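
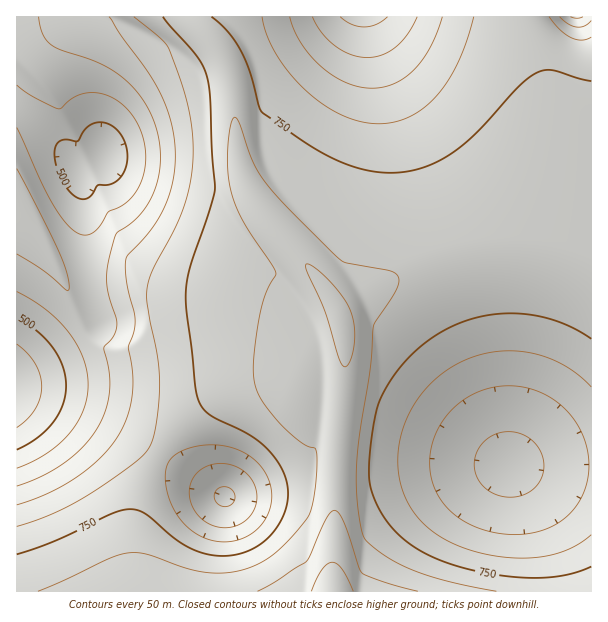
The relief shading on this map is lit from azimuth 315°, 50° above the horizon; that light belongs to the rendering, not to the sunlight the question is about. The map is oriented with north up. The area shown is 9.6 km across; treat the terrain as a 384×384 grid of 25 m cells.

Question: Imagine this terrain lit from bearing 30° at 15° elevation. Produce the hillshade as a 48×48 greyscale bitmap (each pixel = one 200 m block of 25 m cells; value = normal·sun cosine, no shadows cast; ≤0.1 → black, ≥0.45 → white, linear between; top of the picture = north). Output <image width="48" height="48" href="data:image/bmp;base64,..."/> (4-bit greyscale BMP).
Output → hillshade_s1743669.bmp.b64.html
<image width="48" height="48" href="data:image/bmp;base64,Qk32BAAAAAAAAHYAAAAoAAAAMAAAADAAAAABAAQAAAAAAIAEAAATCwAAEwsAABAAAAAAAAAAAAAAABEREQAiIiIAMzMzAERERABVVVUAZmZmAHd3dwCIiIgAmZmZAKqqqgC7u7sAzMzMAN3d3QDu7u4A////AJmIiIiIiZqru7qZiHeszMzd3u7u3dzLupmIiIiIiaq8zLqpiHeszMzd3e7t3cy7qpmZiIiJmrvN3cupmHeszMzN3d3d3Mu6qpmZmYiZmr3u7tupiHeczLzMzd3MzLuqmaqZmZmZq83v/tuYiHebzLvMzMzMu7qpmaqqmZmZq83u7bqHd2aby7u7u7u7uqmZiLqqmZmZq83dy5dlZmaLy7u7u7uqqZmIh7uqqZmZqru7qGVERVaKu6qqqqqpmYiHd7uqqZmZmqqYdTIiNFV6u6qqqqmZiId3ZruqqZmZmYh2QhABJEV5qpmZmZmIh3dmZruqmZiIiHdUIQABJEV5qpmZmIiHd2ZlVbqpmYiId2ZDEAABNFVoqpmIiId3ZmVVVaqZiId3dmVDIQASNVVomZiIh3d2ZlVURJmIh3d2ZmVDIhIjRWVomYiHd3ZmVVRERIh3dmZmZlVEMzNEVmZnmYd3dmZlVURERHdmZVVVVVVURERVZmZXmYd3ZmVVRERDM2VVVVVVVVVVVVVWZ3ZXiYd2ZlVUREQzM0RERERERVVVVWZmZ3ZWiYdmZVVUREMzMzMzMzM0RFVVVmZmd3VWiYZmZVVERDMzMyIiIjNEREVVZmZnd3VGiXZmVVVERDMzMyIiIkZlREVVZmZnd3RHmXZmVVVEREMzNBERI2dlREVVZmZnd2RHmXZmVVVERERERBESJWVDNFVVZmZ3d1NYqXZmZVVURERERBEiNmQyJFVWZmZ3djNpuXdmZlVVREREVSIjV2QxNVVWZmZ3dCWLuHd2ZmVVVVVVVSM0eGUyRmZmZmd3Ukesp3d3ZmZlVVVVZjNGmHU0ZmZmZmd1I2nLh3d3d2ZmZmZmZkRYqXVGd2ZmZndTJZvJiIh3d3dmZmZnd1V6uYZXh3ZmZnYyWLyoiIiId3d3d3d3d2ecuoZ4h3ZmZmMki8qIiIiIiHd3d3d3d3i8uoeZh3ZmZkJHrLiIiIiIiId3d3d3d4rduoiZh2ZmZSN6y4iIiIiIiId3d3d3d5vcuomodmVWUyacuYiIiIiIiId3d3d3d63cqYmYZVVVQki8mIiIiIiIiId3d3d3d83Ll4mGVERFMmnKiIiZmZiIiId3d3d3d9y6hohlQzNEI3q5iJmZmZmIiId3d3d3d8uoZnZUMiNDJHqoiZmZmZmIiId3d3d3d7qGVmVCISIzJYqYiZmamZmYiHd3d3d3d6hkRlQhERIzNYqYmZqqqpmYiHd3d3d3d4ZDVUMhARIzNYqZmaqqqpmYiHd3d3d3d2Q0VTIRASNDNYqpmqq6qqmYh3d3d3d3d0M1VDIRESNDNpupqru7qqmYh3d3d3d3dyNWVDIREjNDNpupqru7uqmId3d3d3d3iDVlVDIiIjQxN6yqq7u7uqmId3d3d3d4iFZlVDMzM0MRWcuqq7zLupmHd2Znd3eJqmZlVEQzMyAUe8qau7zLupiHdmZmd3ibzGZmVURDIAFHrLmau7zLuph3ZmZmd3i//WZmVVQxABNpzJmau8zLqph2ZmZmd4rv/g=="/>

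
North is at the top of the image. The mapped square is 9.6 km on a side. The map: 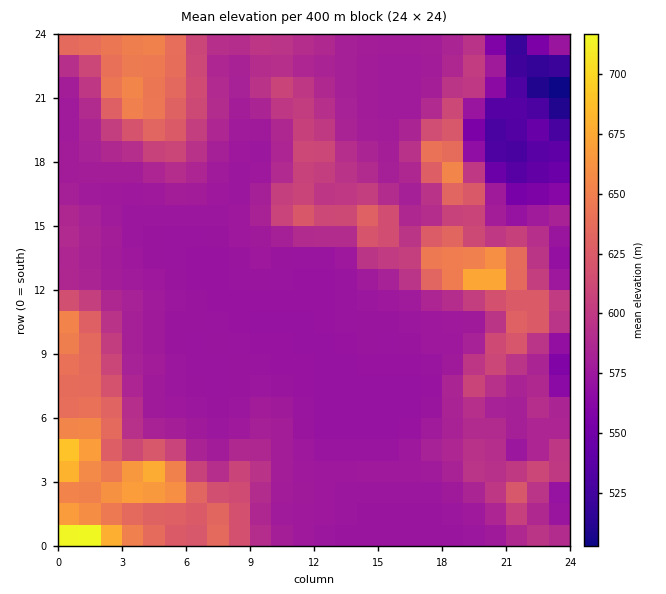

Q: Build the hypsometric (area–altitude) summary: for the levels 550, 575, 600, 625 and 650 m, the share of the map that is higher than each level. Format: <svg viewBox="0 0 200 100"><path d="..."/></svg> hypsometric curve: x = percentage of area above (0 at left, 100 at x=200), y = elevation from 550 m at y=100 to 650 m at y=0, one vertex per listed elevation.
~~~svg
<svg viewBox="0 0 200 100"><path d="M191 100l-54-25-83-25-25-25-19-25"/></svg>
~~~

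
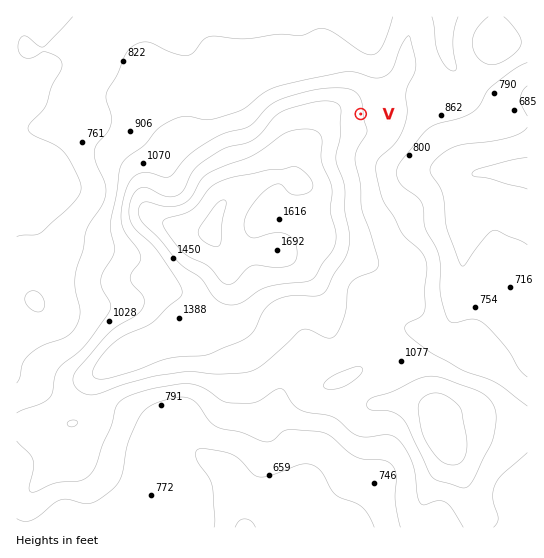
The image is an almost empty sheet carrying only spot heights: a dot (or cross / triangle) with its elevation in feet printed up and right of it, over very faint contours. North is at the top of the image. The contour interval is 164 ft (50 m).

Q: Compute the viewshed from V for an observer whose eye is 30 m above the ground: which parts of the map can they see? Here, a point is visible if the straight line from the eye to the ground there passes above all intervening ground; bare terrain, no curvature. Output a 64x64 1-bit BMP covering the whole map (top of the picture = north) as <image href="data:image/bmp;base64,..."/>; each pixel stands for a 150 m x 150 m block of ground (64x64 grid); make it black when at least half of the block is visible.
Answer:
<image width="64" height="64" href="data:image/bmp;base64,Qk0+AgAAAAAAAD4AAAAoAAAAQAAAAEAAAAABAAEAAAAAAAACAAATCwAAEwsAAAIAAAAAAAAA////AAAAAAAAAAAAAAAAAAAAAAAAAAAAAAAAAAAAAAAAAAAAAAAAAAAAAAAAAAAAAAAAAAAAAAAAAAAAAAAAAAAAAAAAAAAAAAAAAAAAAAAAAAAAAAAAAAAAAAAAAAAAAAAAAAAABgAAAAAAAAAfAAAAAAAAAD4DAAAAAAAAPgcAAAAAAA///wAAAAAAD///AAAAAAAP//8AAAAAAAf//wAAAAAAD///AAAAAAAP/58AAAAAAAf/DwAAAAAAAAP/AAAAAAAAAf8AAAAAAAAB/wAAAAAAAAH/AAAAAAAAAf8AAAAAAAAA/wAAAAAAAAD/AAAAAAAAAP8AAAAAAAAB/wAAAAAAAAH/AAAAAAADwf8AAAAAAA/z/wAAAAAAH///AAAAAAA///8AAAAAAf///wAAAAAD//v/AAAAAAP/4/8AAAAAAf/j/wAAAAAA////AAAAAAH//P8AAAAAA/8AfwAAAAAH/AA/AAAAAA/4AD8AAAAAD/AAPwAAAAAP8AB/AAAAAA/gAf8AAAAAB/gD/wAAAAAH/gf/AAAAAAP/D/8AAAAAAf///wAAAAAA///xAAAAAAB//+AAAAAAAD//4AAAAAAAD//wAAAAAAAH5/gAAAAAAAfD+AAAAAAAB8P4AAAAAAAHg/gAAAAAAA/D8AAAAAAAD8PwAAAAAAAfw/AAAAAAAD/B8A=="/>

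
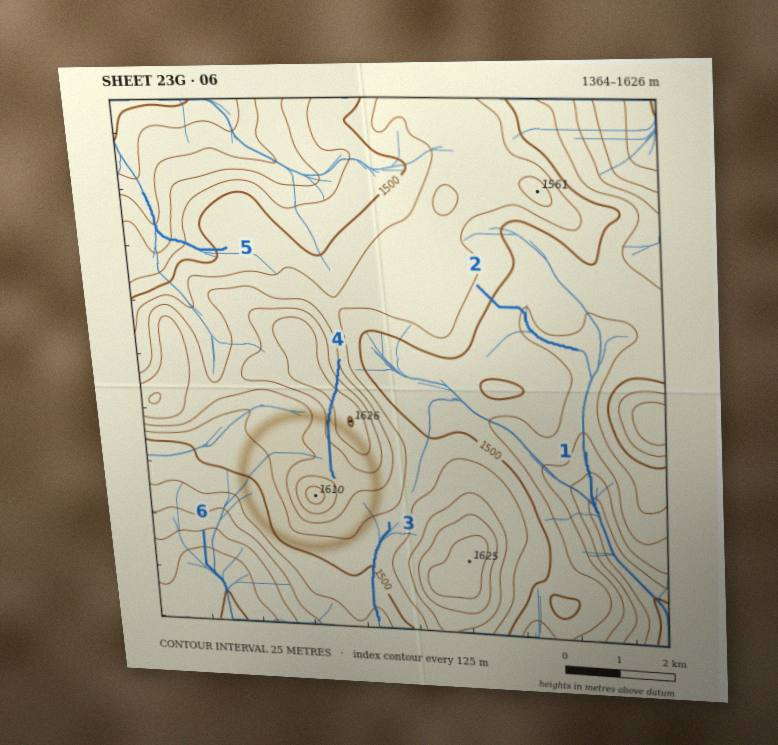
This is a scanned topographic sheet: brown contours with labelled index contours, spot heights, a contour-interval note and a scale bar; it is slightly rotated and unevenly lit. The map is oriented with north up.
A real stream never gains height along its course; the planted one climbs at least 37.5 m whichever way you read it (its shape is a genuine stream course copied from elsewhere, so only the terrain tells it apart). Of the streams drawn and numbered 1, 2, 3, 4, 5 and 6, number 4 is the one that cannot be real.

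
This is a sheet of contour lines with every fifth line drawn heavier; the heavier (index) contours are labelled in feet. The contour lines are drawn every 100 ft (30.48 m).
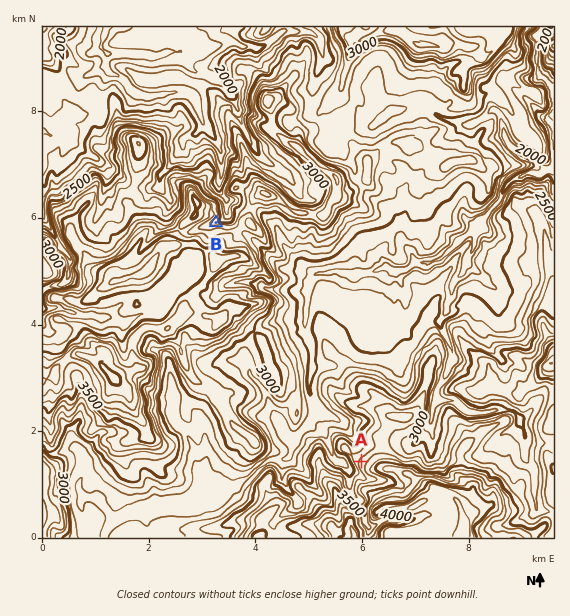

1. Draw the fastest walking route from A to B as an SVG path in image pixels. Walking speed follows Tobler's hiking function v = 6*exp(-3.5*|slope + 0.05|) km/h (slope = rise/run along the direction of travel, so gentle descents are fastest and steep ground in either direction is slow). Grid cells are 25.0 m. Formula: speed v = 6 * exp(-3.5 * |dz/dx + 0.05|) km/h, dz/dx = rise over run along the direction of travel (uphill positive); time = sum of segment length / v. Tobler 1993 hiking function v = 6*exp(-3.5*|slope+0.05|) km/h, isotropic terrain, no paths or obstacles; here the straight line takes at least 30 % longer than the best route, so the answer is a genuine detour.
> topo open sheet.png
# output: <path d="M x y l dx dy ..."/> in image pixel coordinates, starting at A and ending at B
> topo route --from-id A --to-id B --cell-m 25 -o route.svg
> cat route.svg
<path d="M361 461l0-16 2-2 0-3-6-11 0-2 2-3 0-1-2-3-24-12-4-3-8-8-5-10 0-19-19-36 0-3-6-13 0-8-6-11-5-5-1-3 0-1 2-5 0-2-1-2-9-10-3-5-3-3-1-2 0-3-3-5-21-22-3-1-8 0-8-4-2 0-3-1"/>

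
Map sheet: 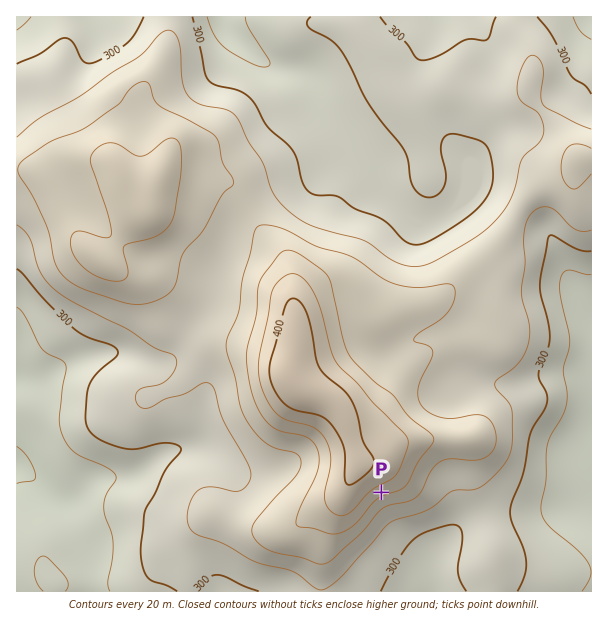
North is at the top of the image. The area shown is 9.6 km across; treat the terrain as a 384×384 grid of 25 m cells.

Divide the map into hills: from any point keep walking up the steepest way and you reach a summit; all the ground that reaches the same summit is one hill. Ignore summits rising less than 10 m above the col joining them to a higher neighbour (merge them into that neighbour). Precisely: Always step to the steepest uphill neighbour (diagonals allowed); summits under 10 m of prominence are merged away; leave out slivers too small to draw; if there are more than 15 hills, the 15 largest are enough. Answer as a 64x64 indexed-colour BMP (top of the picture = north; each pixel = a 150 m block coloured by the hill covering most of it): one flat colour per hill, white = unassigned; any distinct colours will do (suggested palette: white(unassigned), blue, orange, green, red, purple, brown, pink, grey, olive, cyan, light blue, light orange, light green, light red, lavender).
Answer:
<image width="64" height="64" href="data:image/bmp;base64,Qk12CAAAAAAAAHYAAAAoAAAAQAAAAEAAAAABAAQAAAAAAAAIAAATCwAAEwsAABAAAAAAAAAA////ALR3HwAOf/8ALKAsACgn1gC9Z5QAS1aMAMJ34wB/f38AIr28AM++FwDox64AeLv/AIrfmACWmP8A1bDFABERERERERERERERERERERERERERERERERERERERERERERERERERERERERERERERERERERERERERERERERERERERERERERERERERERERERERERERERERERERERERERERERERERERERERERERERERERERERERERERERERERERERERERERERERERERERERERERERERERERERERERERERERERERERERERERERERERERERERERERERERERERERERERERERERERERERERERERERERERERERERERERERERERERERERERERERERERERERERERERERERERERERERERERERERERERERERERERERERERERERERERERERERERERERERERERERERERERERERERERERERERERERERERERERERERERERERERERERERERERERERERERERERERERERERERERERERERERERERERERERERERERERERERERERERERERERERERERERERERERERERERERERERERERERERERERERERERERERERERERERERERERERERERERERERERERERERERERERERERERERERERERERERERERERERERERERERERERERERERERERERERERERERERERERERERERERERERERERERERERERERERERERERERERERERERERERERERERERERERERERERERERERERERERERERERERERERERERERERERERERERERERERERERERERERERERERERERERERERERERERERERERERERERERERERERERERERERERERERERERERERERERERERERERERERERERERERERERERERERERERERERERERERERERERERERERERERERERERERERERERERERERERERERERERERERERERERERERERERERERERERERERERERERERERERERERERERERERERERERERERERERERERERERERERERERERESIiERERERERERERERERERERERERERERERERERERERERIiIiEREREREREREREREREREREREREREREREREREREREiIiIiIhEiIiIRERERERERERERERERERERERERERERESIiIiIiIiIiIhERERERERERERERERERERERERERERERIiIiIiIiIiIiIREREREREREREREREREREREREREREREiIiIiIiIiIiIhERERERERERERERERERERERERERERESIiIiIiIiIiIiIRERERERERERERERERERERERERERERIiIiIiIiIiIiIiERERERERERERERERERERERERERERMiIiIiIiIiIiIiIhEREREREREREREREREREREREREREyIiIiIiIiIiIiIiEREREREREREREREREREREREREREzIiIiIiIiIiIiIiIRERERERERERERERERERERERERETMiIiIiIiIiIiIiIhERERERERERERERERERERERERETMyIiIiIiIiIiIiIiIRERERERERERERERERERERERERMzIiIiIiIiIiIiIiIhERERERERERERERERERERERERMzMiIiIiIiIiIiIiIiEREREREREREREREREREREREREzMyIiIiIiIiIiIiIiIhEREREREREREREREREREREREzMzIiIiIiIiIiIiIiIiERERERERERERERERERERERETMzMiIiIiIiIiIiIiIiIhEREREREREREREREREREREzMzMyIiIiIiIiIiIiIiIiIREREREREREREREREREREzMzMzIiIiIiIiIiIiIiIiIiIRERERERERERERERERMzMzMzMiIiIiIiIiIiIiIiIiIiERERERERERERERETMzMzMzMyIiIiIiIiIiIiIiIiIiIiIREREREREREREzMzMzMzMzIiIiIiIiIiIiIiIiIiIiIiERERERERERETMzMzMzMzMiIiIiIiIiIiIiIiIiIiIiIhEREREREREREzMzMzMzMyIiIiIiIiIiIiIiIiIiIiIiIRERERERERETMzMzMzMzIiIiIiIiIiIiIiIiIiIiIiIiEREREREREREzMzMzMzMiIiIiIiIiIiIiIiIiIiIiIiIhERERERERERMzMzMzMyIiIiIiIiIiIiIiIiIiIiIiIiERERERERERERMzMzMzIiIiIiIiIiIiIiIiIiIiIiIiERERERERERERERMzMzMiIiIiIiIiIiIiIiIiIiIiIiERERERERERERERETMzMyIiIiIiIiIiIiIiIiIiIiIiEREREREREREREREREzMzIiIiIiIiIiIiIiIiIiIiIiIREREREREREREREREREzMiIiIiIiIiIiIiIiIiIiIiIRERERERERERERERERERMyIiIiIiIiIiIiIiIiIiIiIRERERERERERERERERERETIiIiIiIiIiIiIiIiIiIhERERERERERERERERERERERMiIiIiIiIiIiIiIiIiIREREREREREREREREREREREREyIiIiIiIiIiIiIiIiIRERERERERERERERERERERERERIiIiIiIiIiIiIiIiIREREREREREREREREREREREREREiIiIiIiIiIiIiIiIRERERERERERERERERERERERERESIiIiIiIiIiIiIiIRERERERERERERERERERERERERER"/>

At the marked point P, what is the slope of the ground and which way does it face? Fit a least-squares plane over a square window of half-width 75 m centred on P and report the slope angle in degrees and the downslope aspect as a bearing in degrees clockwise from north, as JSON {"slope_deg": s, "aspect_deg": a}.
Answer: {"slope_deg": 6, "aspect_deg": 154}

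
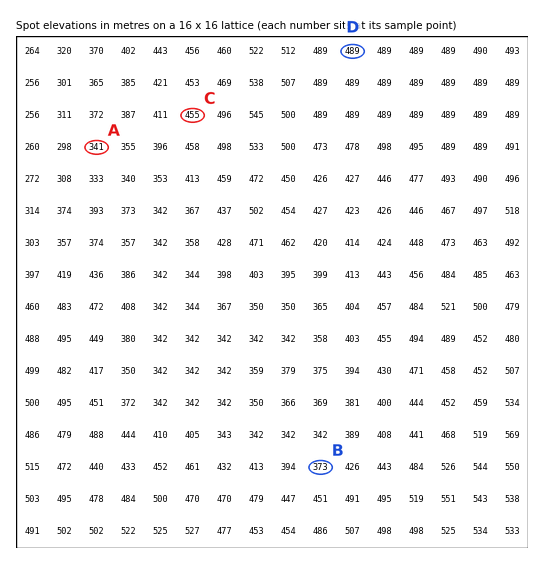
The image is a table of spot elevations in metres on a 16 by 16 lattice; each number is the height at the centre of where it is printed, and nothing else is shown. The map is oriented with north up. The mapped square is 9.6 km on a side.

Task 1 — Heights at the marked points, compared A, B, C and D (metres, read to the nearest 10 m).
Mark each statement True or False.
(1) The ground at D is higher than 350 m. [True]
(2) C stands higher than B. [True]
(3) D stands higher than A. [True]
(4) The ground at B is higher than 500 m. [False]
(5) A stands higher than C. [False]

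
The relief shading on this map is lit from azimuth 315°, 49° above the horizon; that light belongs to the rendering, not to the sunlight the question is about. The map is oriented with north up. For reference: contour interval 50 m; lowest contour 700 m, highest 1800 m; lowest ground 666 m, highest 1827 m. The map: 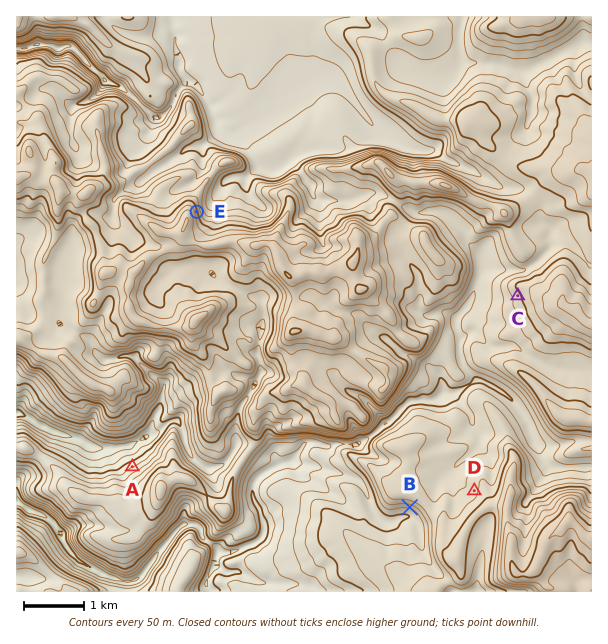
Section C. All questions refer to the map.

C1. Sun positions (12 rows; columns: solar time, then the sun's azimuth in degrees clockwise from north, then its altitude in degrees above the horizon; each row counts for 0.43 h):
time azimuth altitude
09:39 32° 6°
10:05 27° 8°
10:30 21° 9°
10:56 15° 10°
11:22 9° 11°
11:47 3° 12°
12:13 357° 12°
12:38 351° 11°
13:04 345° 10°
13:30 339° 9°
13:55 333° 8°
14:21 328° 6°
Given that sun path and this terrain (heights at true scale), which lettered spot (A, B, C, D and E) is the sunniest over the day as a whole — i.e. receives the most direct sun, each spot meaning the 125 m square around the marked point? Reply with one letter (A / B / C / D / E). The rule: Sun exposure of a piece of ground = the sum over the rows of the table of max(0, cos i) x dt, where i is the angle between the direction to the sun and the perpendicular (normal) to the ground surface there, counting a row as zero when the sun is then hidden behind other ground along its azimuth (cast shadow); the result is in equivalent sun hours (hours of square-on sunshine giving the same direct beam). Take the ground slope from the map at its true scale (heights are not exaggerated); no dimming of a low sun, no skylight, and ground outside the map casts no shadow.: E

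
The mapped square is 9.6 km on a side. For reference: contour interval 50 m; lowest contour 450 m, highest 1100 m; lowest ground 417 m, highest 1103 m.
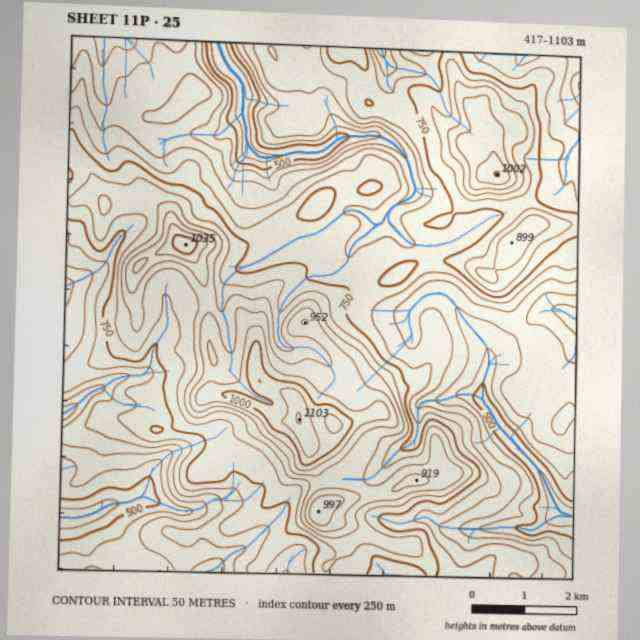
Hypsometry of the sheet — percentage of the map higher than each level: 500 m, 96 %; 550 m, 91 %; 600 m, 83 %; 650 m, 68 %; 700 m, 55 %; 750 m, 38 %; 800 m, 26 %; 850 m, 17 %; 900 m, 10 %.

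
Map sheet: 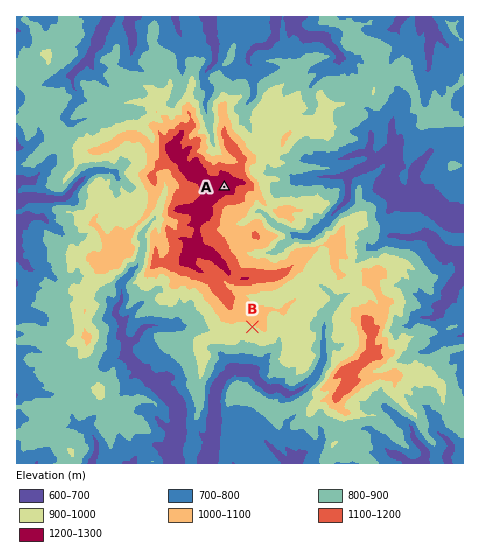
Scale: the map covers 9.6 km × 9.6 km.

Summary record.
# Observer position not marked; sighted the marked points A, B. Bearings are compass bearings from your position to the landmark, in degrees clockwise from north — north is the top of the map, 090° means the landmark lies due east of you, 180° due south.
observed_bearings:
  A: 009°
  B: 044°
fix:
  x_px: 192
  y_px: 389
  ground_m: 830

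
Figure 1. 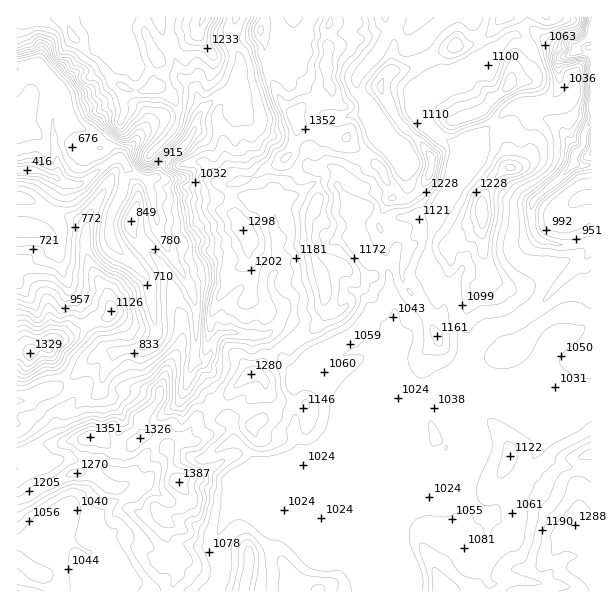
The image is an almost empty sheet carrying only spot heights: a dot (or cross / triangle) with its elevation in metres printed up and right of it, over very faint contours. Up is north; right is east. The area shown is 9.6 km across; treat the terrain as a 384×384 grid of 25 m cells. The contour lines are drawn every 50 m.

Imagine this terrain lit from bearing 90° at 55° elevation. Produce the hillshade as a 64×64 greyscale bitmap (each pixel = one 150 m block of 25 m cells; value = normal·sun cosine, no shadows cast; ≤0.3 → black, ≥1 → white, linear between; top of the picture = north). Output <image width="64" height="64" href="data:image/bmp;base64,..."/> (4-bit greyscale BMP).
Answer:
<image width="64" height="64" href="data:image/bmp;base64,Qk12CAAAAAAAAHYAAAAoAAAAQAAAAEAAAAABAAQAAAAAAAAIAAATCwAAEwsAABAAAAAAAAAAAAAAABEREQAiIiIAMzMzAERERABVVVUAZmZmAHd3dwCIiIgAmZmZAKqqqgC7u7sAzMzMAN3d3QDu7u4A////AJmbqZq8y6mYi93cpmztuqqrzd3Lu7ulW9zMupq7qqqYmqzKmrzLqHibzd23W+66q7q83Lu7u5V83MuqqqqpmZmrvMqbvMuHeavN7shZ7rrMy7vMu7u7hZzcy5maqaqZq8zMuau7uXaJu83uyFjuu93Lu7u7u7p3vMzLqZqYm7qqzMu6q7uoeKqr3u24We7M3Lu7u7u7uXrMzMyqqYeKu7vMu7qqu5eJmKze7bh63czLu7u7u7u4i8u7zLq6hniru8y7uprLmYh4rN7+uprMy7u7u7u7u6mbu7u8u7qGaKu83cu6mbqZdnis7u7bu8y7u7u7u7u7uqu7u8y7qYdnmrzczLupqYh4iczN79y8y7u7u7u7u7u6q7u7zLqqh3iJvNzMy6iah4h6ur3/7Lu7u7u7u7u7u7u7u7u7u6qYiIm8rMzLqImrt3monf/tu7u7u7u7u7u7u7u7u6q7upmYibx4rMuXeKzchlfO//27u7u7u7u7u7u7u7u7qau7qZmJvJmJqqqszMylOM7//bu7u7u7u7u7u7u7u7upm8y6mIm8qql3rN3LuqdpvN7ty7u7u7u7u7u7u7u7u6mJvMqZmau7upiKy5q7mJ3ty73dy7u7u7u7u7u7urzLuoi925mIq7u6mImpqry4ru3dutyqvMy7u7u7u7u6q8y6mK3cqIeJZ5l4iavbrMqszN7cp4vd3LzLu7u7u7q8zLuYrNy6mHd2Z3VWq9uKzMu83e2Wrd3Lvcy7u7u7urzLupq8zLuqmJh4l0R3mnjMvKvd3Ie93cq93Lu7u7uqvLu6q8y7u7uqqpiqhnh3Rt7KiM3bmKze2r7cu7u7u6rMu7q8y7u7u7qpmJu6mXVEfv11nMuqu83Kzu27u7u7q8y7u7y7u7u7u6qZmb3Kh2VJ/7Rpmrqr3trN3cu7u7urzLu7u7u7u7u7q8uprOpnhjf/5Udnu6vu27zNy7u7u6u8y7u7u7u7u7uqu6u723eHRN/4RlR6vO/su7zMu7u6q7zLu7u7u7u7u4m6rdvMmJlSj/tmRFi+7tzLu8zLu7qrzMy7q7u7u7qqarnO7cy4qnNd/nM1eaztzcu7vMy7qqu8zLqrvMu7u6qLy+3e3cu7hDn9hSWrmszNzLu7zLupmqzduqq8zLu7qpqr7u3du83GNt11VpqoibzMzMzMy6qHre26qqvMy7u6qoe+/tuqzutFzVa5q6l2irzMzMzLuoeu7My6qrzLu7qqhovNyrzf+1bMJLqZq7h4iszNzMuqh63szMu6q8y7u6uYmamazv/qR8wSqZq7y3h4rN3cy6mJvdvMu8y5q7u7qonJiHe//+hI3ACam8zcdmi83uzMqJzMyby7zMuZu7upatt2V77/51rbAHurzduHVr7e7dyIvcy4m7zM3cmru3d63HVXze/mW9oAO7vNuZdWzu3d24rdy6eKzN3d3Jq7eJvLU1q83cVs2CAZy825hljO3d3bnN27qIq93czduquqq7hEi7vMha21MAi73sl1Wd3O7dud3Km6ic7tzMzcqszMtzXMu7hYzHUwJ5rdynVqzN7cuqzsmLyJ3uzLu83KvN2mOO3bhYzJUwJnet7bdXzM3dqbrNyIy4nv7Murq92qvKU6/8hIzcdRE1d53tplnt3duKy73Ii7mu/t3Mu6u6u7lSr/tFztlkIjVmru2mWu7tyXrMzcp5mL/+3tmJvMqqqWOf+ifux1IURVjO7Kda3e7Ji8zN24eHrv7upZu8yqqpdY77Ju/GQBRVes3cp1ne7cmL3MzLp1Wf/++Vm7zLu8uWXP1D37YwA1ec3MuXaN/tynirvNy4Q5///5Sau7zN3JY27pO+tiAkaKzcu6l2z/25ZZvd3bpSj///w1irvMzMp0Ke1a6lECRorMu7qpi+65mHrLvd24Rt7t3MQ3qpm8ypcj3prJUQElirzMuZq87amXfNpr38p1jMu7zVJ5qrt1e6SNt1cwIjeIqqupvMzcqIi+6jfvy6ZIq83M5kepeJV7zKswJ1BYmYmpZnrezMqZid7aQ//buVON7u7vhqmbpoq82QA7uhOKmql0N97LqZq83ck07+u7horN7/5wu72nmrykIAnMwlebuoRFnbqZve3ct0vO27uYq7zv/sa7zairpwB5IqzbRYu7lkJbyqq+/sqHvNuru5m8u97u7LzdqqlQBMuFXO5knLumIUvcuq3tt23chZu7qrzM3d3vzNy6gwAI3bl57pWsu6YQTO3MzeyWzdlWm7zNvMzMve7M3blAAzbeuXjux6y6lAB83Lve6lnuyWeJrN3bzLu9/rzduCAjR8yYfP7Kq7qBBpm7vO7XXf7Ll4mYvcy7u639q8y3ABNYuqrO/rvbqWAqqZmu7ZWe/su6mYd6u7rOqv6qzJEAQ2vKi+7sm925MHuph7/9dK7tzLu6iHR8ze/J/qu5MAJHrLqL3suq3sgiq6mGv/2UbO7cy7u6g1zd/rjuq5MAJFrMuordvKnv1xS8qWW/7chZzczLvLuUS93+o56JYANGvMuoa9yriv/VB8u6da7t3InLqqms3KZazv75bJmAA4zcu6eMyomu7rQYzLp1nd7tusypdq3tyXrO/u63u4MTrty7l624Z9/9gircunad3e7bzKqGjNu8ur3tyZ+7h1jNzLqIzaZn3v6AG+y6hZ3d7tzMqpibyIvLzKqYvaqZi93MypnMlma+76IJ3bqFfN3v2826qqu4aKzJeZvM"/>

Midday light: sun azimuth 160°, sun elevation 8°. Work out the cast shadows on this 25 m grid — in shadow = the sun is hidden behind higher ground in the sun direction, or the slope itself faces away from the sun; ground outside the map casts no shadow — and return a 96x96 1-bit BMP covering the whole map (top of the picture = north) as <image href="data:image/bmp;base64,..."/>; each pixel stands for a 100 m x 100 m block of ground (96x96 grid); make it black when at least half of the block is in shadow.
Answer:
<image width="96" height="96" href="data:image/bmp;base64,Qk2+BAAAAAAAAD4AAAAoAAAAYAAAAGAAAAABAAEAAAAAAIAEAAATCwAAEwsAAAIAAAAAAAAA////AAAAAAAAAAwAPAAAAAwB//gAAAwAPADwAAwp/8AAAAAAPAH8AA/4eAAAAAAAPAH8AA/rgAAAAAAAPAH8AA4D/DAAAAAAPAP4AAQD/BgAAAMAPh/wAAQD/wAAQAwAPx/gAAAD/wAAABgAf//AAAAB/wAAAGAAf/kAAAAA/4AAAAAAf7AAAGAAf+AAAAAAfwAAAGAAf/AAEAAAPgAAAGAAH/gAAQwAPAAAACAAD/wAAf/gPAAAAAAAD/yAAP/AOAAAAAAAD/zgAD+AOAAAAAAAB/jwAB8AMAAAAAAAB/j+Af/AIAAAAAAAB/j/g9/+AAAAAAAAD/7/4A//AAAAAAADD/7/8AH/wAAAAAAHh/j/4AL/4AAAAAAHh/j/wAM4+AAAAAADh//wAAGAeAAAAAADB///4HHkEAAAAAAAZ////vzzAAAAAAAAZ//////54AAAAAAAR//////85wAAAAAAA/7///n8B4AAAAAAAf7///z/A4AAAAAAAPz///5/AAAAAAAAAHz///9/wAOAAAAAAHj///9/4AfAAAAAAHj///+/8AfAAAAAADAf//+//AOAAAAAAAAP//+//iMAAAAAAAAH/////4AAAAAAAAAB/////8AAAAAAAAAB/////8AAACAAAADg/////+AAADAAAAD8P/////gAADAGAAD/D/////wAADADgAD/x/////4AABAB+AD/4P////+AAAAA/AD/+H//fB/AAAAAHwD//j//eB4AAAAAD4D//j//oA+AAAAAA8D//7//gA/DAAIAAeD/////wAMDAAAAAPD/////wAAAAAAAAHD/////wAAAAAAYADj/////wB4AAAA4ABz/////4AMAMAAwAA7/////4AAA8AAgAAf/////8AYf8AAABwP///3/4AAf4AAAB/3///v/wAAfAAIAB/7//+P/8A8fAAcAB/z//8f/gAcGAAeABwD//8P/4AcAAAfABgD//+P88AcAM+fgBwD//+P8AwMAcefwBwD///P8P4OAeAf4BwD///P//4PAcAP8B8D//fv//gfABAH8B/D//Pv/8AP4DsH8A////v/+AAP4AOH+Af/////+8ADgAfD+AP///////wDgAfj/AH////HH/4DwAfj/gD///+D7/+AAD/j/+B//4+x///gAH/j/+B7/wd5///wAPP7//B9/AB8///wAOP///A8f/B+f//wAOH7//wcP+B/f//weMD5//wMOcB/P//gfMHwP/wMOAY/v//gf4PgDxgEMAcfv//Af4P/x4AAAHYPH//YAAP/8QACAD4AH/+8BAP/+AOCAcQAH/+/BgO//AHDAPABm///BAO//gDjABD8gP//hcM//wDjgIP+AH7/geA//wDjwOf8AH7/AfAf/4DzgMf4AH7/Af4P/4HwAA/wADz/wf/B/8H4ABZgADz/wP/wf+H8CAQGAb73gP/4H+H4DAAAATAH4H/+T+D8DAAAIDgH/3v/98BoAIAAADwHw/v/+YAAAABx8D4HwHH/+AAAAABh+D4HwDh//AAA="/>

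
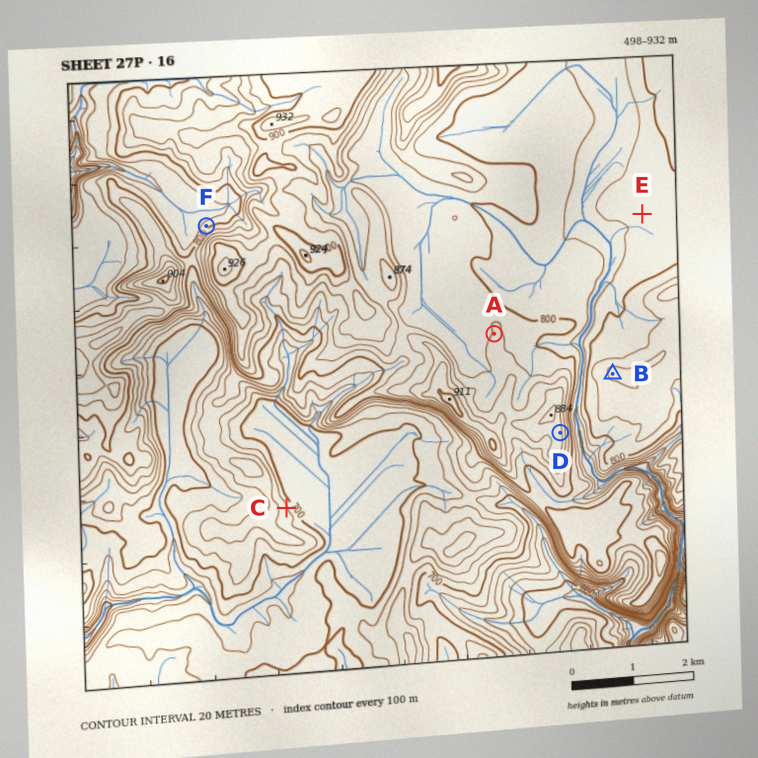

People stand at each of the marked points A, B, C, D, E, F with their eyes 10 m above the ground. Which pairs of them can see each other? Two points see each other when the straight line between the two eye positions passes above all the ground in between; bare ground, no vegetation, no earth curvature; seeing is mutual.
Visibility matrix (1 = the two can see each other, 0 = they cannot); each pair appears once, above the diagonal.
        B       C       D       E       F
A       1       0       0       1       0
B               0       1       1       0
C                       0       0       0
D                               1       0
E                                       0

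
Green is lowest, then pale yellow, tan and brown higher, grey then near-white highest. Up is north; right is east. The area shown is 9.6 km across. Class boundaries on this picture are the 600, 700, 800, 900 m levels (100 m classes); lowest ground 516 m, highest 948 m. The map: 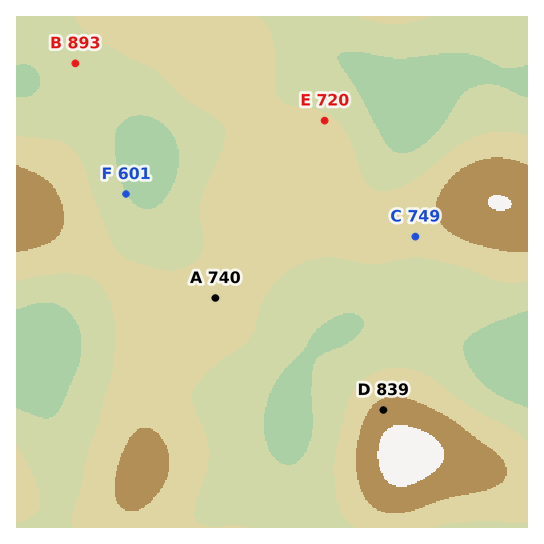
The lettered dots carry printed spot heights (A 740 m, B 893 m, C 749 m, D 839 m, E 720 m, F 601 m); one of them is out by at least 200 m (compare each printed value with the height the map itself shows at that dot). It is B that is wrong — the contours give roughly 643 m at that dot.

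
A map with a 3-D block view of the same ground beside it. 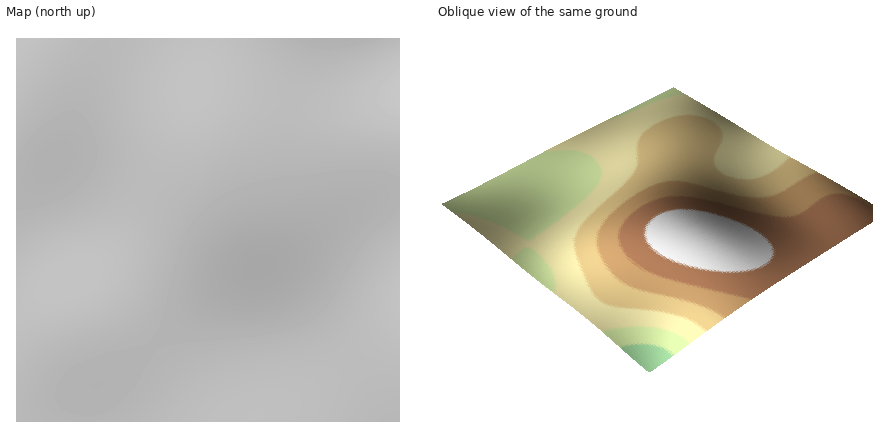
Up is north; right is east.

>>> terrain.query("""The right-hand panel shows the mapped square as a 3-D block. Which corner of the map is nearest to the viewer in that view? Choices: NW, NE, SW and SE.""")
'NE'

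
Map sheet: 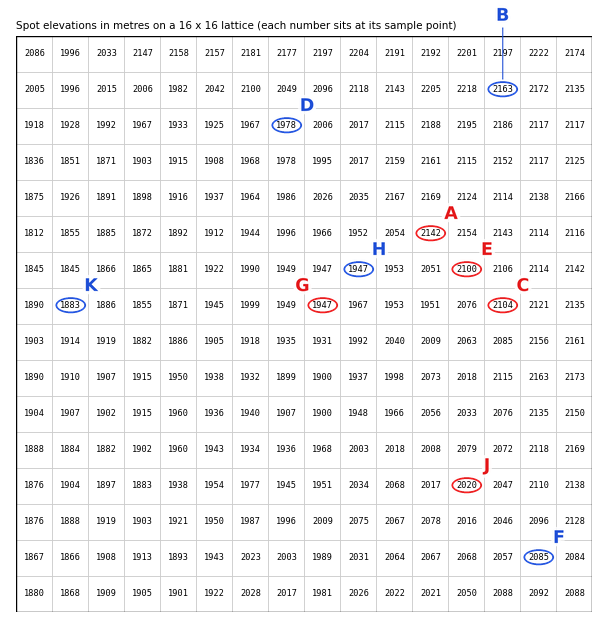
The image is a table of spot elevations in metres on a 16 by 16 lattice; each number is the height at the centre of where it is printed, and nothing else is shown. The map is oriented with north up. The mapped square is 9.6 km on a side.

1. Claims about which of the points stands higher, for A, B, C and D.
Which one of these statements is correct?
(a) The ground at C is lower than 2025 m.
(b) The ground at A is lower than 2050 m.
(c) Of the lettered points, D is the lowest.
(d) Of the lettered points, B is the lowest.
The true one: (c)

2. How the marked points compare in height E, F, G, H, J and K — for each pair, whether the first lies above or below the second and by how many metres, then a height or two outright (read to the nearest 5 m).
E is above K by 215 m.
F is above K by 200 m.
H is below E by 155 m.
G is below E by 155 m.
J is above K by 135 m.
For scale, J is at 2020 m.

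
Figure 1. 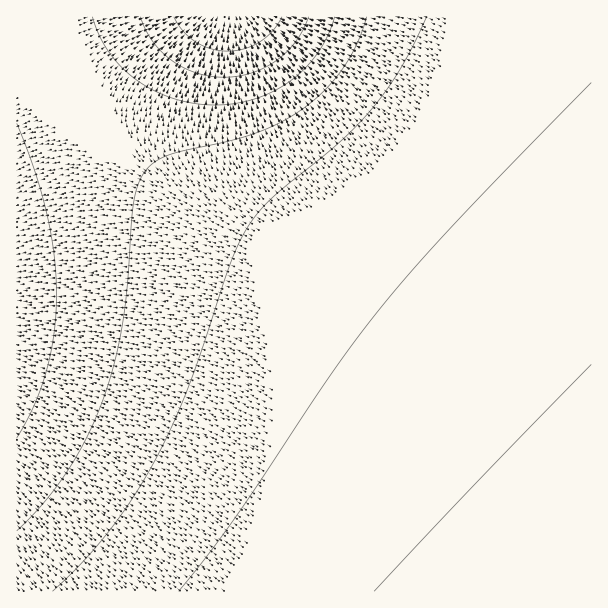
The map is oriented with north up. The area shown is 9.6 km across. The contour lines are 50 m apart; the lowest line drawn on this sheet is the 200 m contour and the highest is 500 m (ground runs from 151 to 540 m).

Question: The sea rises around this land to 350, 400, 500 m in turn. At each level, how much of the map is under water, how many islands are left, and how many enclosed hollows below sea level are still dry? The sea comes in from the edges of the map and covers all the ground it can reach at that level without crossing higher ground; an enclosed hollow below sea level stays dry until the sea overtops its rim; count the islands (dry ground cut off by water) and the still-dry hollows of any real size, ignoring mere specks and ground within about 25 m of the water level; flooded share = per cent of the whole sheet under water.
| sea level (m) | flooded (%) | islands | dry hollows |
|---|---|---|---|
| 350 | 23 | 0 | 0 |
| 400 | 38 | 0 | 0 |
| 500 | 92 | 0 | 0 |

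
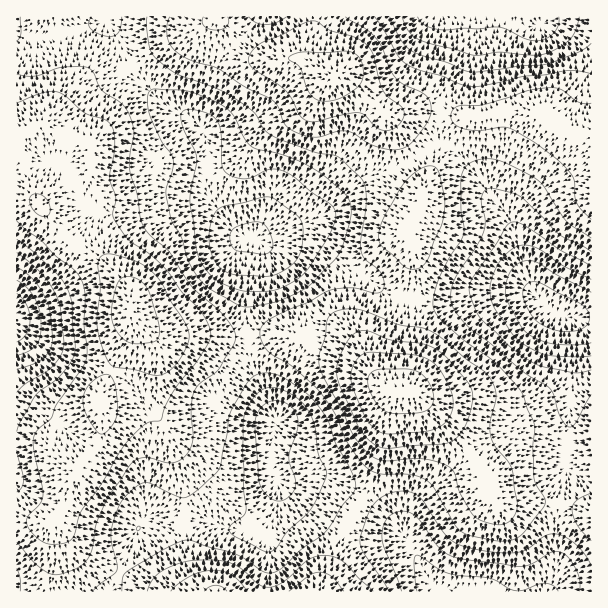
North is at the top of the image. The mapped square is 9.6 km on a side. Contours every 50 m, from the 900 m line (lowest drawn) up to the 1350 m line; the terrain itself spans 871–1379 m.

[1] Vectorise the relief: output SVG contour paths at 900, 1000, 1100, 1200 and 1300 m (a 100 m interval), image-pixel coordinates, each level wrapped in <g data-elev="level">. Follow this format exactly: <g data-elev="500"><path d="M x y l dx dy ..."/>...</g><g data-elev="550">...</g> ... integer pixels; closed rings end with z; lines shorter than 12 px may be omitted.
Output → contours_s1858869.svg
<g data-elev="900"><path d="M557 330l-18-7-9-11-5-10-2-8 1-6 4-5 6-1 8 2 37 19 9 8 1 9-2 4-3 4-12 3z"/></g><g data-elev="1000"><path d="M417 591l-3-28 1-6 2-2 29 17 12 3 33 4 22 11 9 0 17-6 6-1 8 2 5 6"/><path d="M275 500l-9-6-6-11-5-58 1-9 5-9 7-5 8-1 9 2 8 5 4 8 1 7-1 9-8 24 1 8 5 15 0 9-3 6-5 4-6 3z"/><path d="M591 356l-13 1-29-2-12-3-13-8-11-9-18-26-4-9-1-10 3-14 7-15 12-12 10-4 8 1 9 3 22 16 30 14"/><path d="M17 280l10 8 8 11 5 12 1 15-1 12-4 7-8 6-11 4"/><path d="M261 276l-31-3-9-4-6-8-5-13-1-15 4-17 6-8 8-3 42-8 7 3 19 13 5 6 3 8 0 12-2 12-4 8-6 7-12 7-9 3z"/><path d="M559 17l-1 9-5 7-8 6-9 2-11-2-18-9-9-3-52 3-11-1-12-5-5-7"/></g><g data-elev="1100"><path d="M93 591l24-21 0-6-5-19-1-12 5-19 7-14 14-14 9-3 6 1 27 13 7 0 12-8 17-15 6-9 9-52 15-27 6-8 6-3 6-2 13 1 12 6 22 16 17 23 8 24 14 24 7 16-2 9-12 14-10 18-7 9-23 16-21 20-11 4-7-2-18-12-12-6-26-6-16-7-8 1-21 9-35 22-4 6-1 13"/><path d="M389 591l-26-39-3-12 7-24 7-12 10-8 14-5 12 1 9 4 6 7 20 31 7 7 9 4 30 7 25 1 12-5 18-13 11-1 9 3 10 8 8 9 7 11"/><path d="M17 568l3 11 0 12"/><path d="M591 394l-16 30-5 3-3-1-7-10-6-21-4-6-26-17-35-30-20-15-15-18-3-13 1-9 3-9 21-32 7-13 2-12-4-23 2-6 5-3 9 0 22 7 40 38 32 17"/><path d="M242 306l-36-20-10-11-8-15-6-22-10-16-2-7-4-24 7-21 0-11-2-6-9-12-13-27-2-16 2-6 3-3 36 2 33 13 13 12 9 21 8 9 6 3 31 8 22 10 14 9 17 14 9 11 1 8 0 9-10 33-6 9-22 22-11 9-24 10-27 6z"/><path d="M17 253l24 20 14 20 5 15 4 34-3 12-8 12-9 7-18 11-9 8"/><path d="M591 43l-12 9-33 12-76 8-24-10-26-7-10-5-10-11-10-22"/><path d="M20 17l1 16-4 9"/><path d="M122 17l-3 15-3 3-6 2-11-3-8-5-2-6 2-6"/></g><g data-elev="1200"><path d="M247 591l-14-15-8-4-10-2-12 2-11 3-14 9-7 7"/><path d="M344 591l-12-14-6-4-6-1-11 3-20 16"/><path d="M491 524l10 1 8-3 6-7 2-11-5-36-4-7-13-15-4-10-1-14 6-27-2-9-5-9-6-6-18-13-22-19-15-9-30-6-41-15-15 1-10 4-5 7-2 15-6 20 0 9 4 12 34 64 12 13 11 6 9 1 34-2 15 3 11 5 5 6 6 19 12 21 6 6z"/><path d="M409 269l10-1 7-6 17-41 2-15-1-12-6-23-6-5-6 0-6 3-15 13-19 32-7 16 0 9 2 6 22 21z"/><path d="M17 221l9 9 16 11 14 15 19 15 7 10 3 10-1 33 3 27-2 11-28 42-6 15-13 11-5 10 1 12 8 34 1 9-3 9-12 12-1 8 5 9 10 9 8 2 10 0 8-2 5-5 9-27 19-25 25-42 20-19 15-4 4-13 8-15 23-29 11-18 3-7 1-6-3-9-6-11-20-20-15-22-17-15-21-15-15-21-1-6 3-16-6-15 0-6 4-23 1-15-2-9-3-6-6-4-20-6-18-16-9-5-15 1-25 10"/><path d="M591 103l-7 1-6-2-19-13-13-1-18 2-45 15-24 1-6 3-2 7 3 7 8 5 15 3 23-4 7 1 8 3 24 14 19 15 13 14 3 8 1 13 2 8 3 6 11 10"/><path d="M170 17l-3 9 0 10 3 8 6 7 15 9 27 8 27 19 26 12 7 8 6 16 9 8 12 5 10 1 23-6 9 0 6 2 15 10 10 4 15 3 11-2 9-7 15-19 3-11-1-10-7-8-18-8-8-5-7-10-7-21-6-10-11-10-21-12"/><path d="M287 17l-11 6-10 2-9-2-8-6"/></g><g data-elev="1300"><path d="M386 434l45-4 10-4 8-9 4-12-2-13-10-21-11-11-17-5-42-3-9 3-7 7-4 9 0 9 9 26 6 13 6 7 6 5z"/><path d="M135 344l15-1 6-2 3-5 0-9-12-39-9-9-12-3-6 3-3 6-5 20 0 13 2 9 6 9 8 6z"/><path d="M320 101l9 0 10-2 13-7 8-8 3-7 0-9-3-9-4-5-11-3-19 2-23-1-10 2-4 3 1 3 10 8 10 25 4 5z"/></g>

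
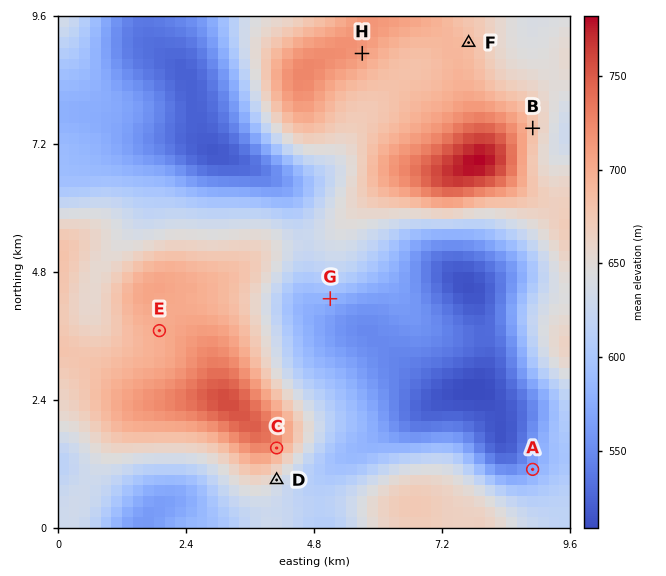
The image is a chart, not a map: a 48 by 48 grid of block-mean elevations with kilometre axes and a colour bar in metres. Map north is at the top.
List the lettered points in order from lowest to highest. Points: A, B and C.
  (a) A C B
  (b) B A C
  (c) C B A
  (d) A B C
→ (d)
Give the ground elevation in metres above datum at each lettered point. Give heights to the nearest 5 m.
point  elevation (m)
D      645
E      700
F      685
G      580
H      710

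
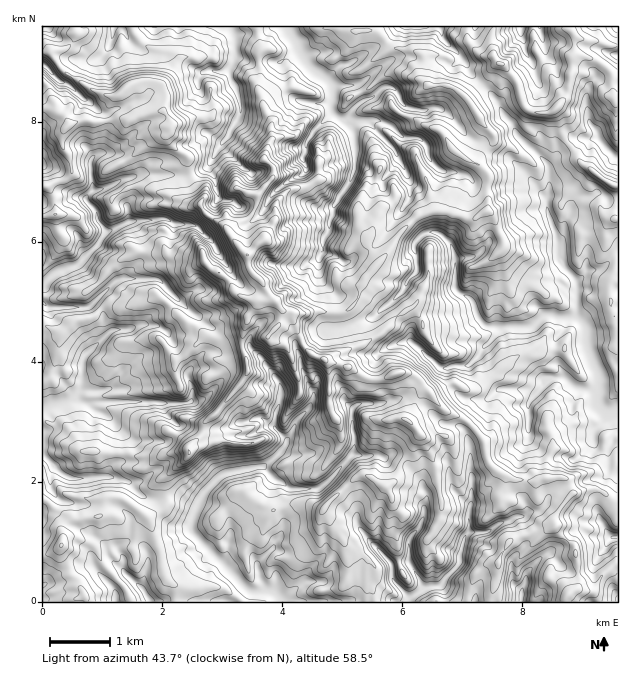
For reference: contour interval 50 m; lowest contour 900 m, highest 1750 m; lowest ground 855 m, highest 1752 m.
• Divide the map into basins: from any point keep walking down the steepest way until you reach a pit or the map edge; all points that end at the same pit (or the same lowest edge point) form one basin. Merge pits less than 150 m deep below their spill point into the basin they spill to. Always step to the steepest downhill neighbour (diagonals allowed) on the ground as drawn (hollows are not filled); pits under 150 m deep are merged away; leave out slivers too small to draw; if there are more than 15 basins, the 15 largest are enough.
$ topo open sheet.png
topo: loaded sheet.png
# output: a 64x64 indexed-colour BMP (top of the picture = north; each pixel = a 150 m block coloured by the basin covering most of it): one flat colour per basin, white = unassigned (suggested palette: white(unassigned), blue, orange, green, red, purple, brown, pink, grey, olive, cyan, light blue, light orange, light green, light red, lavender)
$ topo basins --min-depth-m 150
<image width="64" height="64" href="data:image/bmp;base64,Qk12CAAAAAAAAHYAAAAoAAAAQAAAAEAAAAABAAQAAAAAAAAIAAATCwAAEwsAABAAAAAAAAAA////ALR3HwAOf/8ALKAsACgn1gC9Z5QAS1aMAMJ34wB/f38AIr28AM++FwDox64AeLv/AIrfmACWmP8A1bDFADMzMzMzMzMzMzMzMzMzMzMzMzZmZmZmYzOIiIiI7u7uMzMzMzMzMzMzMzMzMzMzMzMzNmZmZmZmM4iIiIiIru4zMzMzMzMzMzMzMzMzMzMzMzNmZmZmZmYziIiIiIiq7jMzMzMzMzMzMzMzMzMzMzMzM2ZmZmZmZmM4iIiIiKquMzMzMzMzMzMzMzMzMzMzMzMzZmZmZmZmZmiIiIiKqqpDMzMzMzMzMzMzMzMzMzMzMzZmZmZmZmZmaIiIiIqqqkQzMzMzMzMzMzMzMzMzMzMzZmZmZmZmZmZmiIiIiqqqRDMzMzMzMzMzMzMzMzMzMzZmZmZmZmZmZmZmiIiqqqpEQzMzMzMzMzMzMzMzMzMzZmZmZmZmZmZmZmZmaqqqqkREQzMzMzMzMzMzMzMzMzNmZmZmZmZmZmZmZmZqqqqqREREQzNEQzMzMzMzMzMzNmZmZmZmZmZmZmZmZmaqqqpERERDNEREMzMzMzMzMzMzZmZmZmZmZmZmZmZmZqqqoUREREREREQzMzMzMzMzMzM2ZmZmZmZmZmZmZmZmYRERRERERERERDMzMzMzMzMzMzM2YzZmZmZmZmZhFmYRERFEREREREREMzMzMzMzMzMzMzMzM2ZmZmZmYREREREREUREREREREREMzMzMzMzMzMzMzMzZmZmZmYRERERERERREREREREREQzMzMzMzMzMzMzMzM2ZmZmYRERERERERFEREREREREREMzMzMzMzMzMzMzMzZmZmZhEREREREREURERERERERERDMzMzMzMzMzMzMzM2ZmZmERERERERERREREREREREREMzMzMzMzMzMzMzM2ZmZmERERERERERFERERERERERERDMzMzMzMzMzMzMzZmZhEREREREREREUREREREREREREQzMzMzMzMzMzMzNmZhERERERERERERREREREREREREREMzMzMzMzMzMzMzZhERERERERERERFEREREREREREREQzMzMzMzMzMzMzMxEREREREREREREUREREREREREREREMzMzMzMzMzMzMxERERERERERERERRERERERERERERERDMzMzMzMxERERERERERERERERERFEREREREREREREREMzMzMzMREREREREREREREREREREUREREREREREREREMzMzMxERERERERERERERERERERERREREREREREREREQzMzMxERERERERERERERERERERERFERERERERERERFRDMzMzEREREREREREREREREREREREUVURERERERERVVVMzMzERERERERERERERERERERERERVVVURERERERVVVVTMzMRERERERERERERERERERERERFVVVVURERERVVVVVMzMiIiIhEREREREREREREREREREVVVVVVVVURVVVVVVTMiIiIiIRERERERERERERERERERVVVVVVVVVVVVVVVVUiIiIiIhERERERERERERERERERFVVVVVVVVVVVVVVVUiIiIiIiIREREREREREREREREREVVVVVVVVVVVVVVVUiIiIiIiIhERERERERERERERERERVVVVVVVVVVVVVVVSIiIiIiIiIRERERERERERERERERFVVVVVVVVVVVVVVVIiIiIiIiIiEREREREREREREREREVVVVVVVVVVVVVVVIiIiIiIiIiIhERERERERERERERERVVVVVVVVVVVVVVIiIiIiIiIiIiERERERERERERERERFVVVVVVVVVVVVVIiIiIiIiIiIiIhEREREREREREREREVVVVVVVVVVVVVIiIiIiIiIiIiIiIRERERERERERERERM1VVVVVVVVVVIiIiIiIiIiIiIiIiIiIiIRERERERERE1VVVVVVVVVVUiIiIiIiIiIiIiIiIiIiIhERERERERETVVVVVVVVVVVSIiIiIiIiIiIiIiIiIiIiERERERERERxVVVVVVVVVVSIiIiIiIiIiIiIiIiIiIiIhERERERERHMxVVVVVVVVSIiIiIiIiIiIiIiIiIiIiIhEREREREREczFVVVVVVVVIiIiIiIiIiIiIiIiIiIiIiERERERERERzMVVVVVVVVUiIiIiIiIiIiIiIiIiIiIiIRERERERERHMVVVVVVVVUiIiIiIiIiIiIiIiIiIiIiIhEREREREREcxVVVVVVVUiIiIiIiIiIiIiIiIiIiIiIiIRERERERERzMVVVVVVVSIiIiIiIiIiIiIiIiIiIiIiIhERERERERHMy7u1VVVVIiIiIiIiIiIiIiIiIiIiIiIhEREREREREcy7u7u7u7IiIiIiIiIiIiIiIiIiIiIiIhERERdxERERG7u7u7u7uyIiIiIiIiIiIiIiIiIiIiIiEREXd3cREREbu7uyK7u7IiIiIiIiIiIiIiIiIiIiIikRERd3dxERHbu7siIiu7IiIiIiIiIiIiIiIiIiIimZmZERF3d3cREdu7IiIiIiIiIiIiIiIiIiIiIiIiIimZmZmRF3d3dxER27IiIiIiIiIiIiIiIiIiIiIiIiIiKZmZmZF3d3d3ERHbIiIiIiIiIiIiIiIiIiIiIiIiIiIpmZmZl3d3d3cR3d/yIiIiIiIiIiIiIiIiIiIiIiIiKZmZmZInd3d3d93d3/8iIiIiIiIiIiIiIiIiIiIiIimZmZmZIid3d3d33d3f//IiIiIiIiIiIiIiIiIiIiIimZmZmZkiJ3d3d3fd3d"/>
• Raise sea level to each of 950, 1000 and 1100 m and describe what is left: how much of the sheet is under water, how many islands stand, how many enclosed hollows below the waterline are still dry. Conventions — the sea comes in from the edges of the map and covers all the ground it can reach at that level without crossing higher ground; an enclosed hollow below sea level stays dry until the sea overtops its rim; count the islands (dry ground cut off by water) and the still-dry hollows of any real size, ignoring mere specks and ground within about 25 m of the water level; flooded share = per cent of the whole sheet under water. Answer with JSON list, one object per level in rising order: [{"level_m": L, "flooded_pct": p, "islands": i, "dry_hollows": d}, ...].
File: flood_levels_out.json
[{"level_m": 950, "flooded_pct": 13, "islands": 0, "dry_hollows": 0}, {"level_m": 1000, "flooded_pct": 22, "islands": 0, "dry_hollows": 0}, {"level_m": 1100, "flooded_pct": 46, "islands": 0, "dry_hollows": 0}]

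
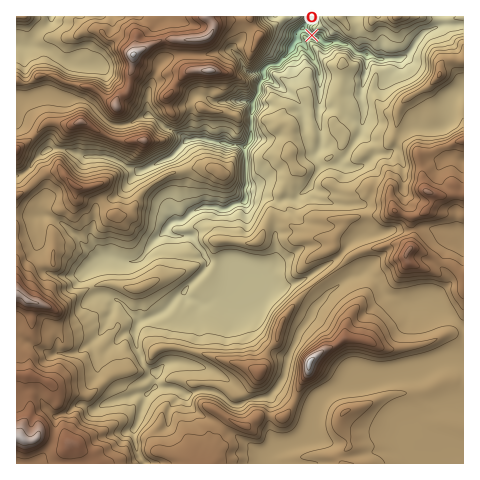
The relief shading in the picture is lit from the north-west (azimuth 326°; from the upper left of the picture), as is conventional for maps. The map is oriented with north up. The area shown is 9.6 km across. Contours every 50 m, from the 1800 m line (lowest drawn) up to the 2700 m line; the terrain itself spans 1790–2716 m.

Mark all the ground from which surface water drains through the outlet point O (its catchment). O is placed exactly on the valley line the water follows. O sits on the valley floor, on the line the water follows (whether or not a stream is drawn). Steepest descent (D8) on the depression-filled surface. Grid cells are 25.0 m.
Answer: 7.866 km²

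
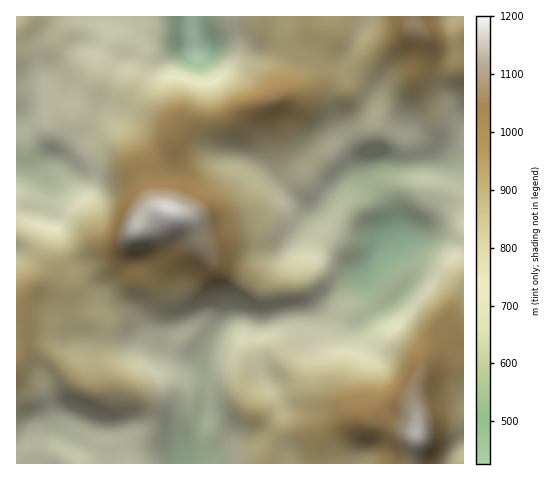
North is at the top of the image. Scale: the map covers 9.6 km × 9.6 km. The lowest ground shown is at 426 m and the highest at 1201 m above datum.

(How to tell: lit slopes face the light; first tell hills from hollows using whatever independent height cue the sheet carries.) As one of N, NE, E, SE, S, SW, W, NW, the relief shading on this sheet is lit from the N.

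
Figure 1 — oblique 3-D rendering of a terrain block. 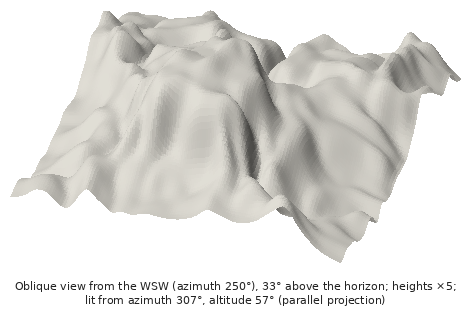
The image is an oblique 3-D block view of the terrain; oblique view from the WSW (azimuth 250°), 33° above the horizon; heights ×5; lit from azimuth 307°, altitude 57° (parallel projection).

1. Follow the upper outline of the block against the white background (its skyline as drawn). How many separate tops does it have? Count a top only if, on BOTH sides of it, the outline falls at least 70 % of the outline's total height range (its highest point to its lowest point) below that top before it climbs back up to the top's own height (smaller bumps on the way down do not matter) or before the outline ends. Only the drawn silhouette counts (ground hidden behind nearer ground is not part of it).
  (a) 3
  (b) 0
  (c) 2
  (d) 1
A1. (b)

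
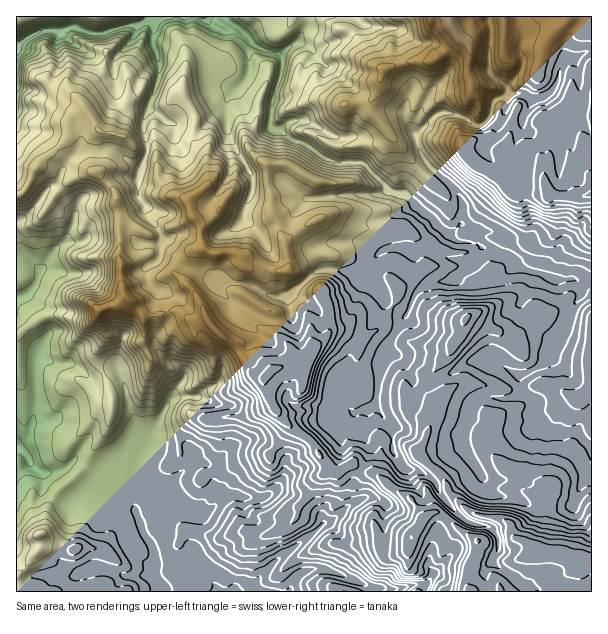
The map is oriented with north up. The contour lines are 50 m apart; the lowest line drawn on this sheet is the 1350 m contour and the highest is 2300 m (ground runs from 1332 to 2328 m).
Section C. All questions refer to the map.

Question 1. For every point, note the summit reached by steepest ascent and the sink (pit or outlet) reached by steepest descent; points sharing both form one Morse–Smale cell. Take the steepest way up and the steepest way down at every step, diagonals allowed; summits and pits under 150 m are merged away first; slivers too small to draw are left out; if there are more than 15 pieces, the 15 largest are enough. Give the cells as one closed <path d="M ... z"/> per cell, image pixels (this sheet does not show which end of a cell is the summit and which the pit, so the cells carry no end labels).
<path d="M306 16l-154 0-3 4-9 5-12 0-30 9-27-8-9 5-17-1-18 7-11 10 0 147 4 0 6-6 12-24 28-23 2-6 0-15 6-5 12-5 12 19-6 17 0 22 22 21 2 6 4 20 9-1 16-8-1 6-14 13 2 11 6 6 6 2 17-2 0 14 12 3 15 9 9 2 15 10 9 2-3 3 2 6 11 10 35 18 9 1 15-6-4-17 29-26 14-3 34 6 16 16 3 7 7 7 17 11-18 29-2 9-6 12-4 37-4 6-6 3-6 18 8 15 0 11-6 15 13 4 15 13 20 11 12 18 0 5-8 12-5 12 0 21 7 6 4 6-2 13 173 1 1-311-17-3-18 2-18-8-23-4-5-4-4-6-10-4-9-6-5 0-6-4-19-3-17-12-36-35-18-4-3-7-21-20-34-3-24-16-14-5-13-11-5 0-3-5 0-4 4-26 8-21-2-18 18-13 9-14z"/><path d="M591 16l-102 0-1 55 18 16 2 8-2 2-6 0-7 5-3 14-11 10-6-2-14-9-19-3-24 21-4-2-8-15 0-8 8-16 0-9-10-17-4-10-1-26-2-2-29-3-12-9-46 0-1 11-9 14-18 13 2 18-11 33-1 18 3 5 5 0 13 11 14 5 24 16 34 3 21 20 3 7 18 4 36 35 17 12 19 3 6 4 5 0 9 6 10 4 4 6 5 4 23 4 18 8 34 0z"/><path d="M119 216l-9 0-15 6-5 6-2 8-5 5-17 1-9 5-17 23-6 17-7 7-11 3 0 21 10 9 12 17 1 12 20 8 13 0 18 15 17-7 10-2 9 17 2 20 6 10 4 12 9 16 11 0 9 3 21 0 5 5-1 9 18 2 5-1 19-18 23-6 10 5 16 12 3 6-2 14-12 17-9 5-20 0-7-4-11 2-15 14-10 4-20-8-9-7-30-15-6-2-3 7 0 8 6 21 8 21 8 10-2 26 10 14 14-15 16-2 17 8 9 12 27 0 33-33 36-25 10-11 11-5 20-17-1-16 7-15-7-6-4 0-12 8-9-2-4-9-13-20-18-11-16-16-8-15-6-19 1-2-10-4-5-5-14-22-14-10-16-19-15 2-17-10-13 4-17 2-20-20-4-35z"/><path d="M144 205l-7 6-17 5 0 45 4 35 20 20 17-2 13-4 17 10 15-2 16 19 14 10 14 22 5 5 10 4-1 2 6 19 8 15 16 16 18 11 13 20 4 9 9 2 12-8 4 0 8 5 6-14 0-11-7-10-1-6 4-8 2-9 6-3 4-6 4-37 6-12 2-9 18-29-17-11-7-7-3-7-16-16-39-6-9 3-29 26 4 12-2 7-13 4-9-1-39-21-9-10 3-6-9-2-15-10-9-2-15-9-12-3-2-12-21-2-8-9 0-8 14-13z"/><path d="M17 319l0 151 13-7 11 9 15 0 21-12 27 20 9 1 5 7 2 10 12 10 2-1 0-4-2-6 0-8 1-4 4-3 34 17 9 7 18 8 12-4 15-14 11-2 7 4 20 0 9-5 10-11 4-18-3-8-16-12-10-5-23 6-19 18-5 1-18-2 1-9-5-5-21 0-9-3-12 1 0-2-8-15-4-12-6-10-2-20-9-17-6 0-21 9-18-15-13 0-20-8-1-12-12-17z"/><path d="M77 460l-21 12-15 0-11-9-14 8 0 120 146 1 0-5-10-12 2-26-12-19-8-21-8-4-6-7-2-10-5-7-9-1z"/><path d="M362 469l-8 16 1 16-20 17-11 5-10 11-36 25-32 33 172-1 2-13-4-6-7-6 0-21 5-12 8-12 0-5-12-18-20-11-15-13z"/><path d="M488 16l-133 1 11 8 29 3 2 2 1 26 4 10 10 17 0 9-8 16 0 8 10 17 5-1 21-20 19 3 14 9 6 2 11-10 3-14 4-4 11-3-2-8-18-16 2-48z"/><path d="M86 110l-12 5-6 5 0 15-2 6-28 23-12 24-6 6-4 1 1 101 10-2 7-7 6-17 17-23 9-5 17-1 5-5 2-8 5-6 15-6 10-1-4-20-2-6-22-21 0-22 6-17z"/><path d="M150 16l-133 0-1 29 11-8 18-7 17 1 13-5 23 8 30-9 12 0 9-5z"/><path d="M192 572l-16 2-13 13 0 4 54 0-8-11z"/>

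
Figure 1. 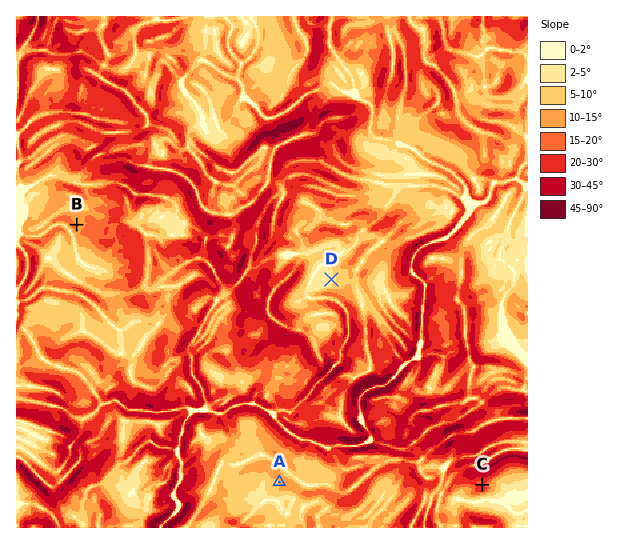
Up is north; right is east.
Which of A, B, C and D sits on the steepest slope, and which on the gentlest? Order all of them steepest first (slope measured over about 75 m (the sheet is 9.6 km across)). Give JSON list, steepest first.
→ ["C", "B", "A", "D"]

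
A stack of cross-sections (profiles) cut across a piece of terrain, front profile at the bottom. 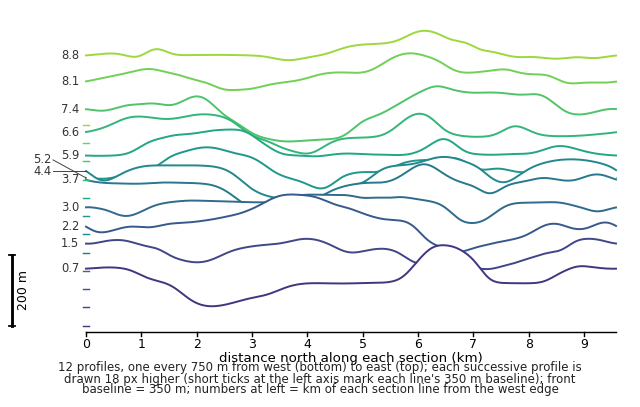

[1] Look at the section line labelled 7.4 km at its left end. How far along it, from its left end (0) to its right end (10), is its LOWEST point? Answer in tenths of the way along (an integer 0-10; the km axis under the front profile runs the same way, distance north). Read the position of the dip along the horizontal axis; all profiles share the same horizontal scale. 4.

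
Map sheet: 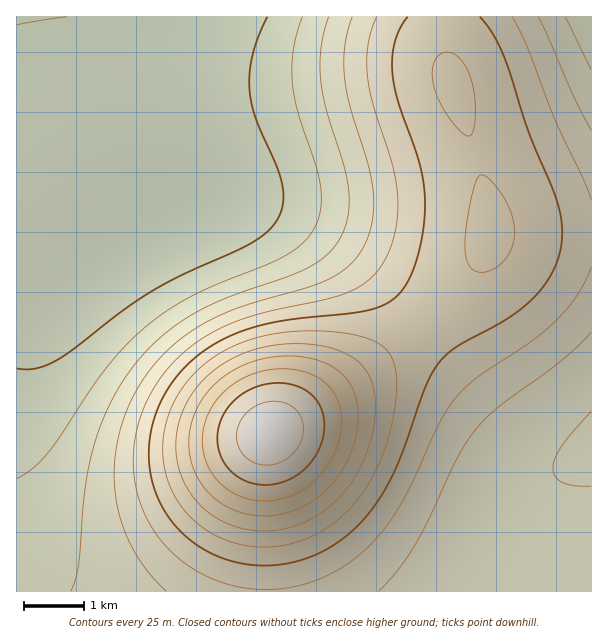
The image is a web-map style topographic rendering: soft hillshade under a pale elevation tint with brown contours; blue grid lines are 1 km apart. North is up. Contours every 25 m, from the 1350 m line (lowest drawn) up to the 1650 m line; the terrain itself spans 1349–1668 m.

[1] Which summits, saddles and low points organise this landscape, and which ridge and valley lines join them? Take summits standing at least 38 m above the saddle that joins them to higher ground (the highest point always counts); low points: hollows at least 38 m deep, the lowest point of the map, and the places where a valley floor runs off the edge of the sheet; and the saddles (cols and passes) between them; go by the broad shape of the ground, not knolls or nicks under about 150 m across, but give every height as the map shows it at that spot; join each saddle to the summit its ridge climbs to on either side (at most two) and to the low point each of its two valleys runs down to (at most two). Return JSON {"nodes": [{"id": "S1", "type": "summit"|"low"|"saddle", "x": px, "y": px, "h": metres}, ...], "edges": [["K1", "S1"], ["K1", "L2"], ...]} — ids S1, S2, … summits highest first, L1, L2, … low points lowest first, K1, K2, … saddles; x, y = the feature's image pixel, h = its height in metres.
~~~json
{"nodes": [
{"id": "S1", "type": "summit", "x": 270, "y": 432, "h": 1668},
{"id": "L1", "type": "low", "x": 24, "y": 18, "h": 1349},
{"id": "L2", "type": "low", "x": 591, "y": 17, "h": 1405},
{"id": "L3", "type": "low", "x": 588, "y": 447, "h": 1423},
{"id": "K1", "type": "saddle", "x": 422, "y": 323, "h": 1512},
{"id": "K2", "type": "saddle", "x": 591, "y": 234, "h": 1479}],
"edges": [["K1", "S1"], ["K1", "L1"], ["K1", "L3"], ["K2", "S1"], ["K2", "L2"], ["K2", "L3"]]}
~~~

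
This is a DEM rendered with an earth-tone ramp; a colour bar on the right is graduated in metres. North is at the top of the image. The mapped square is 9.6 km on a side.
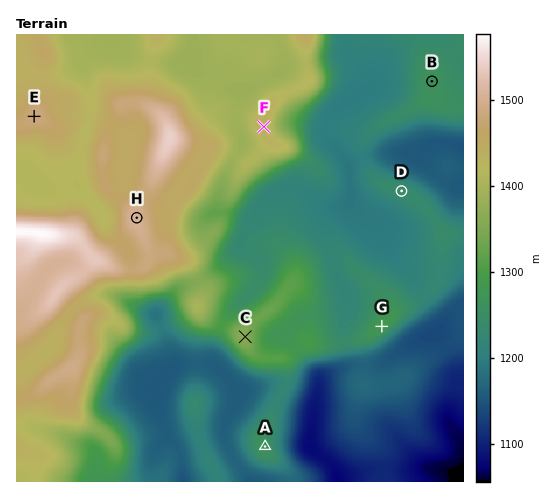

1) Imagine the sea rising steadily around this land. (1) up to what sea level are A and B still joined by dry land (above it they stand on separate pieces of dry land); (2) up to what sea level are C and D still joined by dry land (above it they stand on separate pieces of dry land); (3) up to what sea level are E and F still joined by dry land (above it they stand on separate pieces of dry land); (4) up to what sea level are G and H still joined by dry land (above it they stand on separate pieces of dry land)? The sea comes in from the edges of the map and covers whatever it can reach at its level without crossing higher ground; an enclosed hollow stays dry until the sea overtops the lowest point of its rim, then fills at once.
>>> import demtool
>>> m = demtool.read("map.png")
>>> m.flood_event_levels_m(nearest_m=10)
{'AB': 1210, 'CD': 1220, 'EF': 1390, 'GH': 1240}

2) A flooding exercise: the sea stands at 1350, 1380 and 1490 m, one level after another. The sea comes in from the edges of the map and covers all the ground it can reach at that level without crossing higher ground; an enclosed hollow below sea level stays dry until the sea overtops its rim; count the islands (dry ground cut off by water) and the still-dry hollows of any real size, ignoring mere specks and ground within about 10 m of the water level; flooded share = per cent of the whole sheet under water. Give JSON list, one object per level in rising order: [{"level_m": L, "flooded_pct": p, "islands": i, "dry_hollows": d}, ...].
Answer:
[{"level_m": 1350, "flooded_pct": 60, "islands": 1, "dry_hollows": 0}, {"level_m": 1380, "flooded_pct": 63, "islands": 1, "dry_hollows": 0}, {"level_m": 1490, "flooded_pct": 95, "islands": 2, "dry_hollows": 0}]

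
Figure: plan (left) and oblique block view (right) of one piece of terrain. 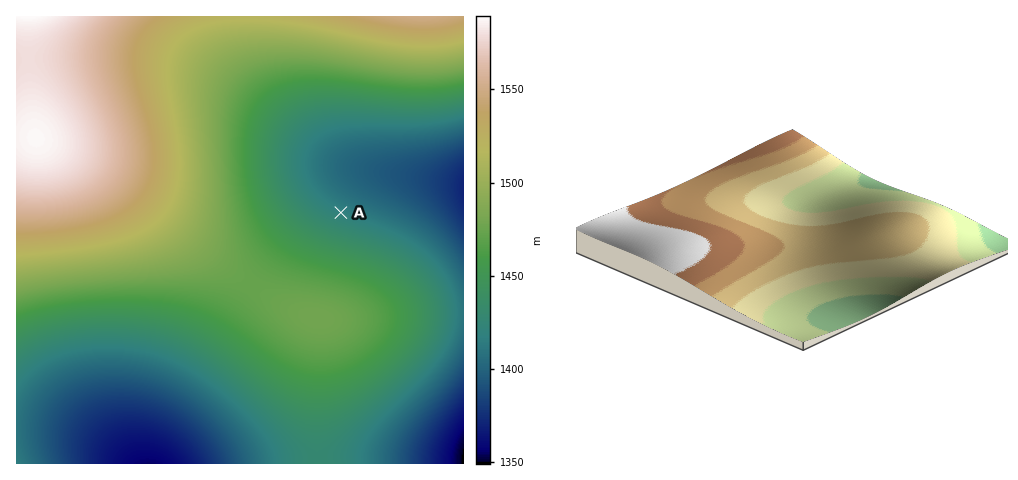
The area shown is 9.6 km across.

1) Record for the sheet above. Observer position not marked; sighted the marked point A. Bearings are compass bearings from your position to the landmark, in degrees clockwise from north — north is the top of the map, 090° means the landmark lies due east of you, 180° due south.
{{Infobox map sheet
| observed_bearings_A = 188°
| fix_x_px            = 365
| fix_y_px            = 38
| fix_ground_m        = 1517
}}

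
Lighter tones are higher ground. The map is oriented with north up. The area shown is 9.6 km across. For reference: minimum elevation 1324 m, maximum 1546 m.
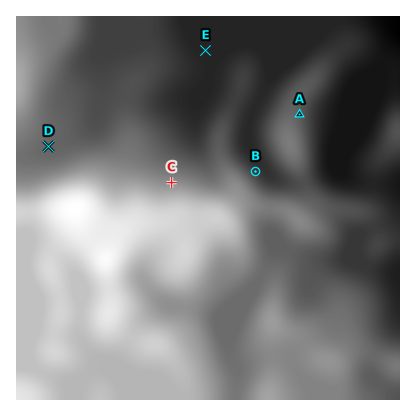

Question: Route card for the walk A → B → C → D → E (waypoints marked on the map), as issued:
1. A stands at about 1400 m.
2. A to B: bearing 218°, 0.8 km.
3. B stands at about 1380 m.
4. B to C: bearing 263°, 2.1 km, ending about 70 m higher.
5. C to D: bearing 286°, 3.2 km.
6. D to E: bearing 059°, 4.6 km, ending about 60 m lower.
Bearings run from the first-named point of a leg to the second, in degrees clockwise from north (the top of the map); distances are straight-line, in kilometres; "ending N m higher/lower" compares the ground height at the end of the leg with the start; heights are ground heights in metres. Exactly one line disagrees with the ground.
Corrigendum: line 2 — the distance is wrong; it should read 1.8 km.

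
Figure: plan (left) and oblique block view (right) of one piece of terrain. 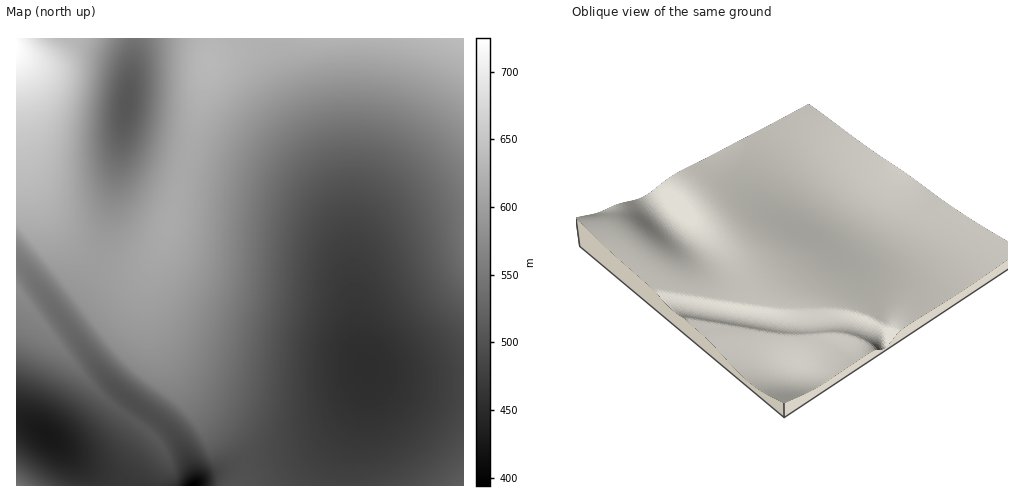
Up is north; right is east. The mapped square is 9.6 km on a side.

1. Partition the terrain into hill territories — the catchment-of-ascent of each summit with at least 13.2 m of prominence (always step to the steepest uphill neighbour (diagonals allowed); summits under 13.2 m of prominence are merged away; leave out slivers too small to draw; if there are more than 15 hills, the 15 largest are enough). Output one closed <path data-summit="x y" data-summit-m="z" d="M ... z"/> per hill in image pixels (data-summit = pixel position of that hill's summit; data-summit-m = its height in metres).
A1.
<path data-summit="463 39" data-summit-m="638" d="M463 38l-328 1-20 151-10 53-7 20-13 24-12 14-11 9-2 6 47 64 19 18 35 25 14 13 16 30 5 14-1 5 12-9 21-9 63-13 18-6 18-11 21-20 9-12 9-22 1-15 10 8 25 6 28 2 34 0z"/><path data-summit="17 48" data-summit-m="725" d="M365 383l-8 22-9 12-16 17-18 11-31 12-55 10-21 9-12 9-2-14-15-30-17-18-21-15-24 33-10 8-16 5-13 0-14-5 18 19 5 8 2 10 255 0 4-33 15-47 4-15z"/><path data-summit="17 288" data-summit-m="575" d="M19 263l-3 1 0 155 16 5 38 28 20 2 12-3 14-10 24-33-21-15-18-20-45-64z"/><path data-summit="463 485" data-summit-m="517" d="M368 369l-3 28-18 56-3 32 119 1 1-101-62-3-25-6z"/><path data-summit="17 485" data-summit-m="544" d="M20 420l-4 0 1 66 70-1-3-14-17-19-25-21z"/>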